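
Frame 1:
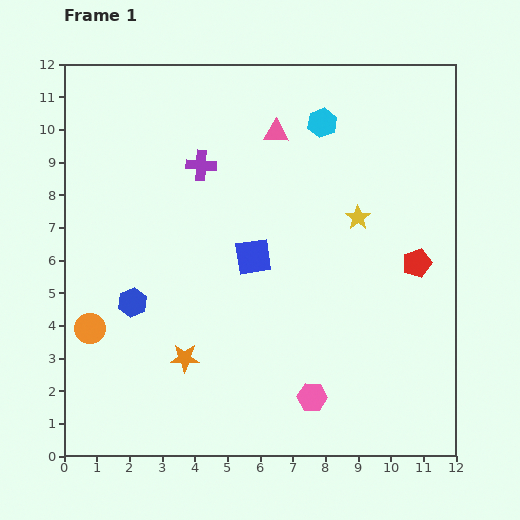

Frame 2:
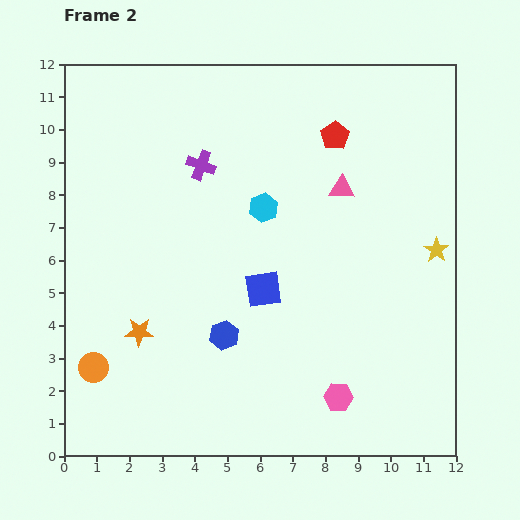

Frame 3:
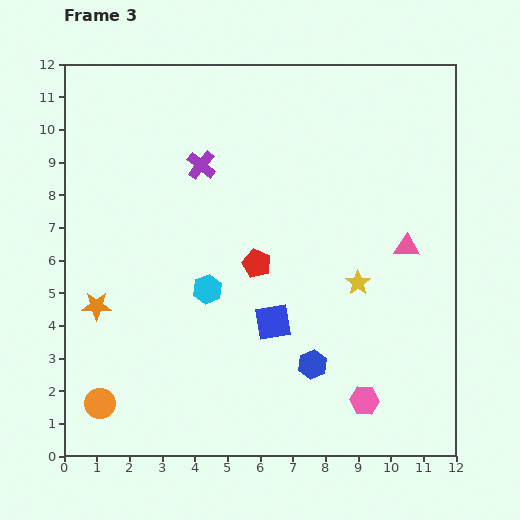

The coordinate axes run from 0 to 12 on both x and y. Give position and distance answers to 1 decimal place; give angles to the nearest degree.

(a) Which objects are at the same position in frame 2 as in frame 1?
the purple cross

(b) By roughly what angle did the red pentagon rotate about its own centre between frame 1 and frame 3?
31° counter-clockwise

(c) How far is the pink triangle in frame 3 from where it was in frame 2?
2.7

The pink triangle moved from (8.5, 8.2) to (10.5, 6.4), a distance of √(2.0² + 1.8²) ≈ 2.7.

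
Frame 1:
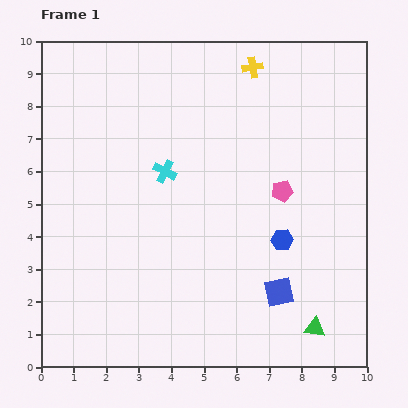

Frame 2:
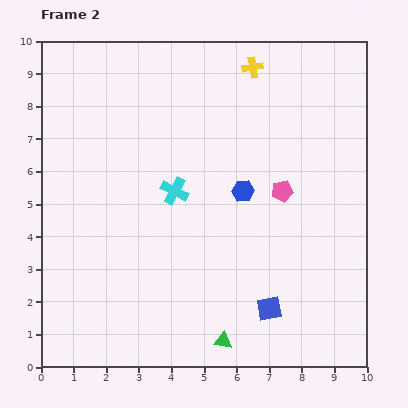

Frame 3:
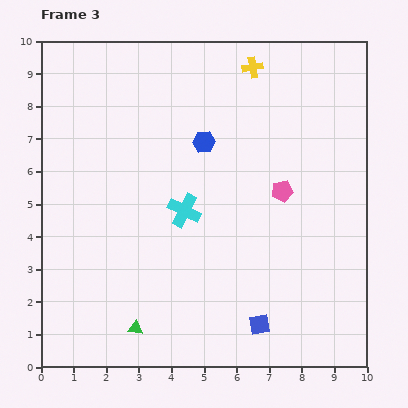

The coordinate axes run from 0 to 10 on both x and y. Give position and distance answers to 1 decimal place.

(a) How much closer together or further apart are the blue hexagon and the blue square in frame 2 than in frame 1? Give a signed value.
+2.1

Distance in frame 1: 1.6. Distance in frame 2: 3.7.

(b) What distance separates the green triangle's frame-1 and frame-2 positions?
2.8

The green triangle moved from (8.4, 1.2) to (5.6, 0.8), a distance of √(2.8² + 0.4²) ≈ 2.8.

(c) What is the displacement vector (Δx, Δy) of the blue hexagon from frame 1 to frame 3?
(-2.4, 3.0)

The blue hexagon was at (7.4, 3.9) in frame 1 and (5.0, 6.9) in frame 3.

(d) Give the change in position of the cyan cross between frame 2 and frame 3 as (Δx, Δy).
(0.3, -0.6)

The cyan cross was at (4.1, 5.4) in frame 2 and (4.4, 4.8) in frame 3.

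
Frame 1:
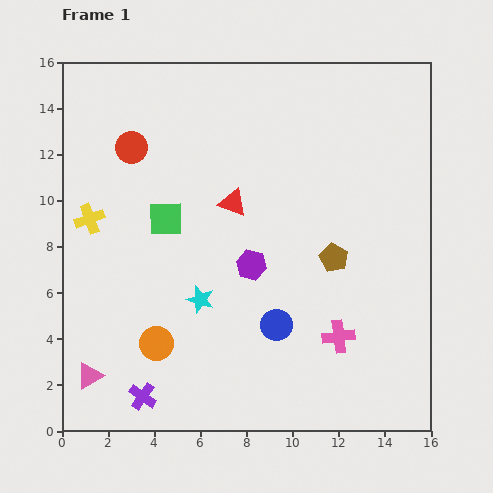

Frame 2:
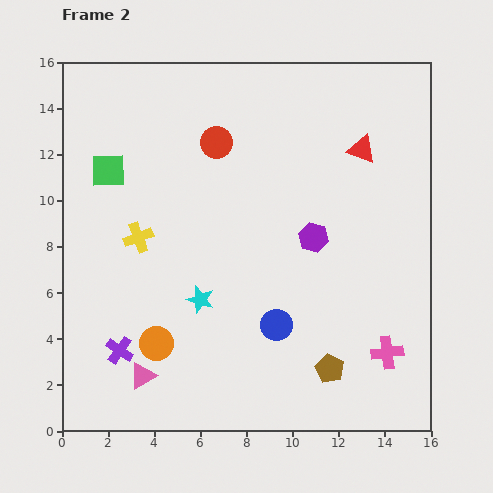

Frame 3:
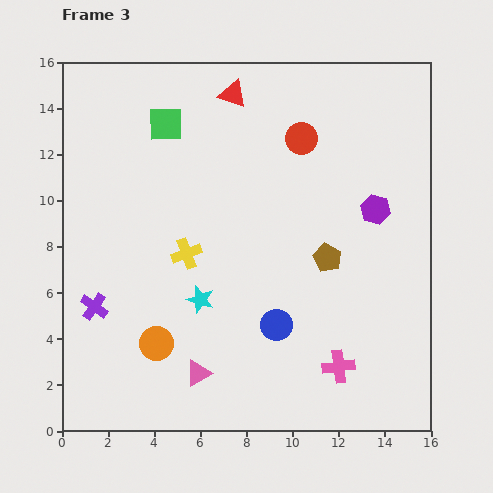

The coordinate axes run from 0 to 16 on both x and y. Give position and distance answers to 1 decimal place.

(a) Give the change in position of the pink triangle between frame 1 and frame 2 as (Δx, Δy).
(2.3, 0.0)

The pink triangle was at (1.2, 2.4) in frame 1 and (3.5, 2.4) in frame 2.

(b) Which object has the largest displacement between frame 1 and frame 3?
the red circle

(moved 7.4; next 5.9)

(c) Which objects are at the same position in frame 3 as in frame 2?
the blue circle, the orange circle, the cyan star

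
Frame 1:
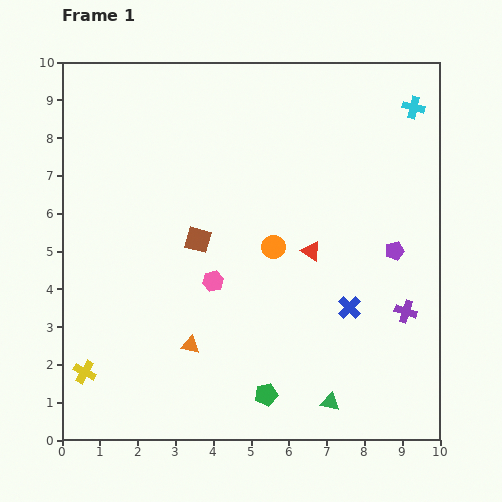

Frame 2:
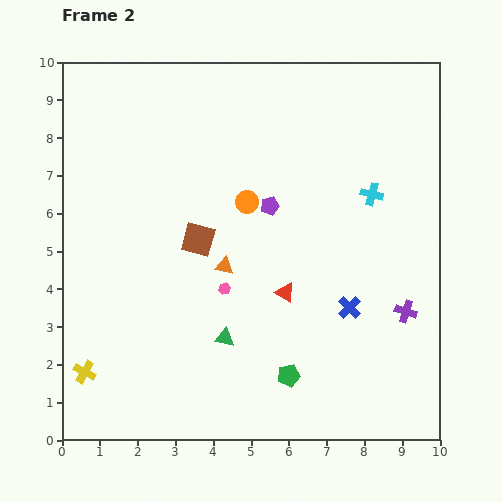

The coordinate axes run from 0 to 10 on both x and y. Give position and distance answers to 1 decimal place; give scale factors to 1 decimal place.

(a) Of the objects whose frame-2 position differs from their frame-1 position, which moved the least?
the pink hexagon

(moved 0.4)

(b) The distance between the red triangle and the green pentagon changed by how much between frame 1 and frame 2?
-1.8

Distance in frame 1: 4.0. Distance in frame 2: 2.2.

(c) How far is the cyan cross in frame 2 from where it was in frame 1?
2.5

The cyan cross moved from (9.3, 8.8) to (8.2, 6.5), a distance of √(1.1² + 2.3²) ≈ 2.5.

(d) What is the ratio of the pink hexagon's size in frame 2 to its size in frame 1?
0.6×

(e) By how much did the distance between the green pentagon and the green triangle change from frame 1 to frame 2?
+0.3

Distance in frame 1: 1.7. Distance in frame 2: 2.0.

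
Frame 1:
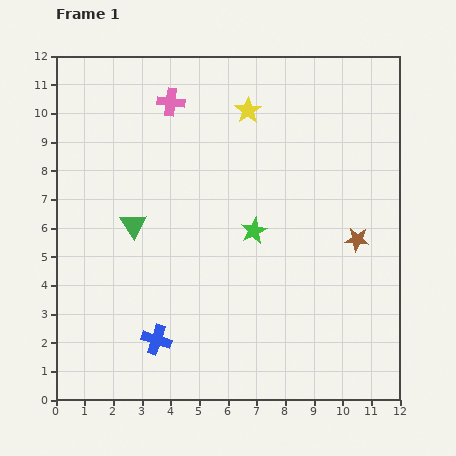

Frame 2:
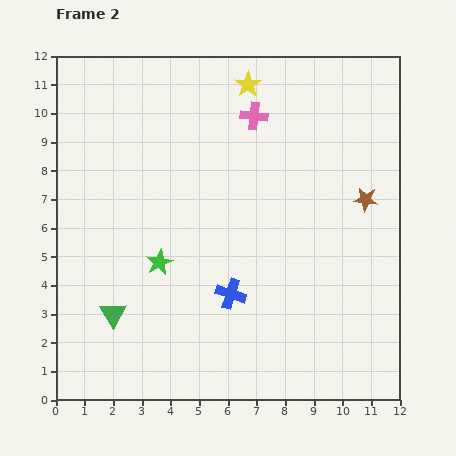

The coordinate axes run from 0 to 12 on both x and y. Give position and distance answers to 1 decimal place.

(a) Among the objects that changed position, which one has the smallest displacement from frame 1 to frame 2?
the yellow star

(moved 0.9)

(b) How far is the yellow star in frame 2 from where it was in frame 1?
0.9

The yellow star moved from (6.7, 10.1) to (6.7, 11.0), a distance of √(0.0² + 0.9²) ≈ 0.9.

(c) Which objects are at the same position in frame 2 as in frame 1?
none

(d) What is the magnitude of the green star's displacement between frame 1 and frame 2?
3.5

The green star moved from (6.9, 5.9) to (3.6, 4.8), a distance of √(3.3² + 1.1²) ≈ 3.5.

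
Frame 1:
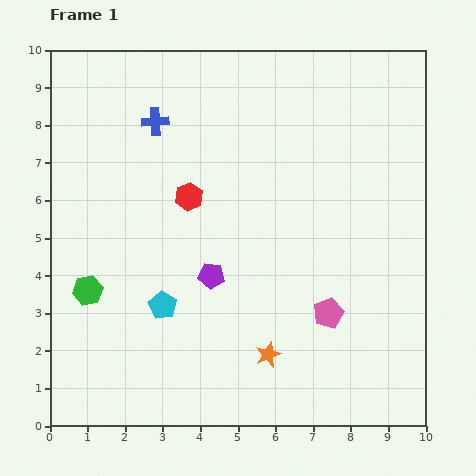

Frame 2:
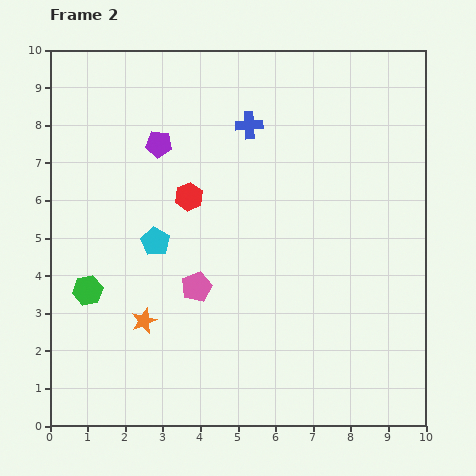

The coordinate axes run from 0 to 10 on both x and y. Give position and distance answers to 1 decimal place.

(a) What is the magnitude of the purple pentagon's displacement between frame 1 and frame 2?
3.8

The purple pentagon moved from (4.3, 4.0) to (2.9, 7.5), a distance of √(1.4² + 3.5²) ≈ 3.8.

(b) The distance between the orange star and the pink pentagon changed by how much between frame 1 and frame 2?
-0.2

Distance in frame 1: 1.9. Distance in frame 2: 1.7.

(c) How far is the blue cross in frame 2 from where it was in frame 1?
2.5

The blue cross moved from (2.8, 8.1) to (5.3, 8.0), a distance of √(2.5² + 0.1²) ≈ 2.5.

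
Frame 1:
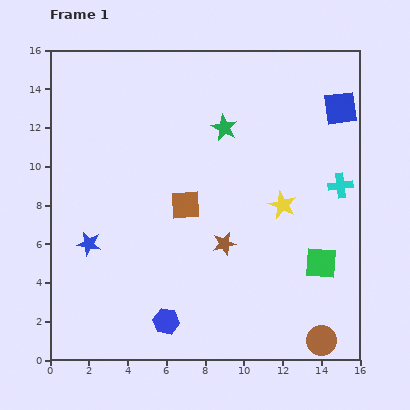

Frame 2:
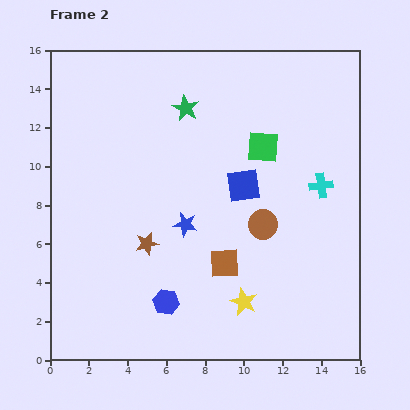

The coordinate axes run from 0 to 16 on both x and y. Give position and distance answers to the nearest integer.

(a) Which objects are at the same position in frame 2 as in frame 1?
none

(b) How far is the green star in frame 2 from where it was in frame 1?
2

The green star moved from (9, 12) to (7, 13), a distance of √(2² + 1²) ≈ 2.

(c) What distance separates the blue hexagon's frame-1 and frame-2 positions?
1

The blue hexagon moved from (6, 2) to (6, 3), a distance of √(0² + 1²) ≈ 1.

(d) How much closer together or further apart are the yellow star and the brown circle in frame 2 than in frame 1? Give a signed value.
-3

Distance in frame 1: 7. Distance in frame 2: 4.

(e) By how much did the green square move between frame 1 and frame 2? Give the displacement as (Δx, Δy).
(-3, 6)

The green square was at (14, 5) in frame 1 and (11, 11) in frame 2.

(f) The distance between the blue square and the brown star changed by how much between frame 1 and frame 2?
-3

Distance in frame 1: 9. Distance in frame 2: 6.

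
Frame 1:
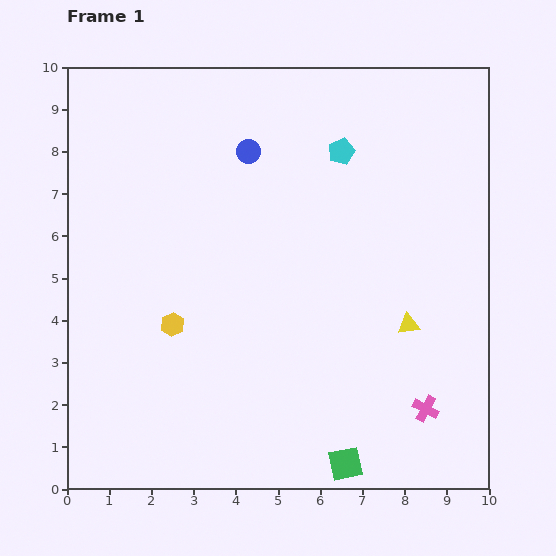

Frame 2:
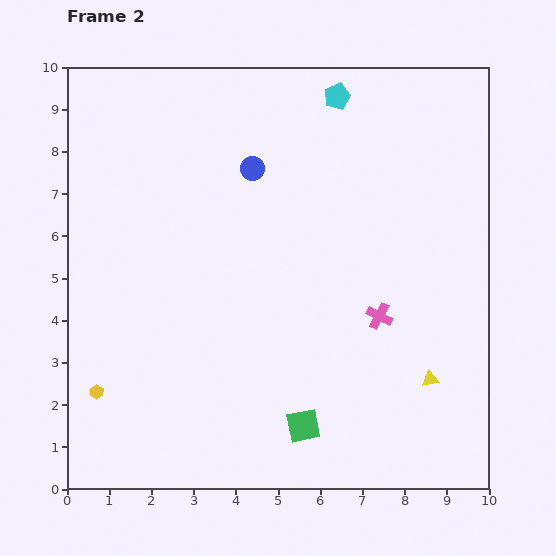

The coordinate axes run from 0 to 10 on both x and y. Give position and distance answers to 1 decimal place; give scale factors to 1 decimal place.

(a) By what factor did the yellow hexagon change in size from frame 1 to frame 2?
0.6×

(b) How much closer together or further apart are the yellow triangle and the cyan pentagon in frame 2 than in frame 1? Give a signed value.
+2.7

Distance in frame 1: 4.4. Distance in frame 2: 7.1.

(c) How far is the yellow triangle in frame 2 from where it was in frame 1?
1.4

The yellow triangle moved from (8.1, 3.9) to (8.6, 2.6), a distance of √(0.5² + 1.3²) ≈ 1.4.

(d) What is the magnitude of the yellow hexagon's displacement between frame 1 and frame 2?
2.4

The yellow hexagon moved from (2.5, 3.9) to (0.7, 2.3), a distance of √(1.8² + 1.6²) ≈ 2.4.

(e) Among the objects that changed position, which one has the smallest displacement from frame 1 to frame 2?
the blue circle

(moved 0.4)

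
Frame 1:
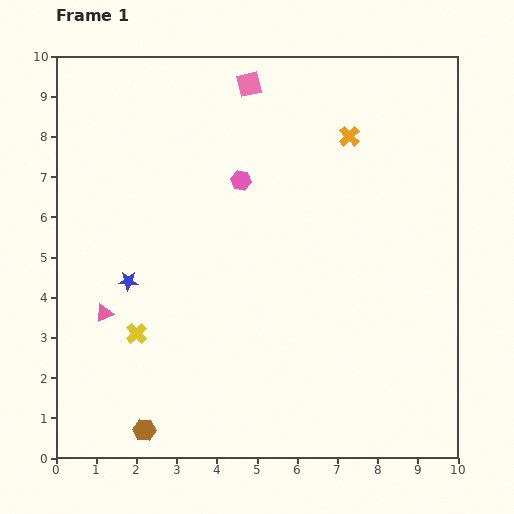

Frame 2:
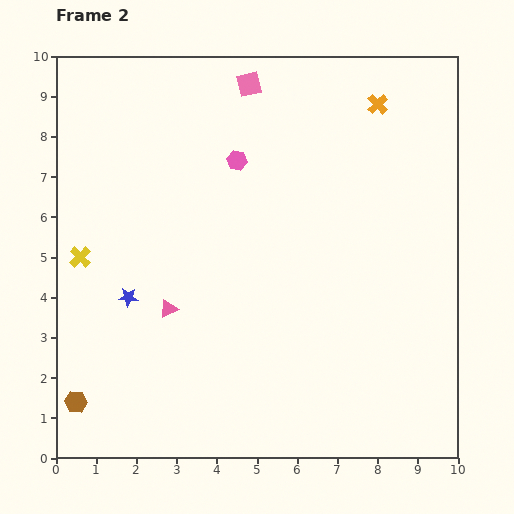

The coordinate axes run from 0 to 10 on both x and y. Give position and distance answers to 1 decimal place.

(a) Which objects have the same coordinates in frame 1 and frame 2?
the pink square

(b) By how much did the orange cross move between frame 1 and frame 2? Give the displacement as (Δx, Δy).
(0.7, 0.8)

The orange cross was at (7.3, 8.0) in frame 1 and (8.0, 8.8) in frame 2.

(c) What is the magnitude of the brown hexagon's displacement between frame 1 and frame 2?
1.8

The brown hexagon moved from (2.2, 0.7) to (0.5, 1.4), a distance of √(1.7² + 0.7²) ≈ 1.8.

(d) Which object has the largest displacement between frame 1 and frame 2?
the yellow cross

(moved 2.4; next 1.8)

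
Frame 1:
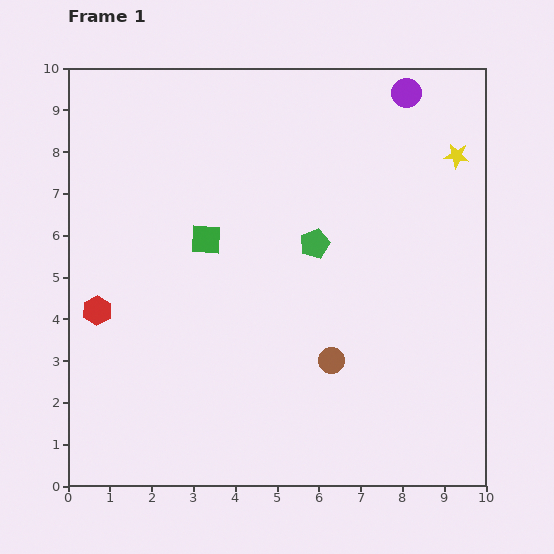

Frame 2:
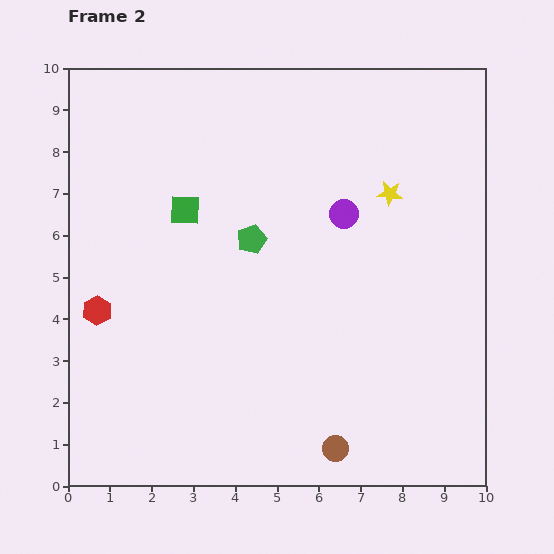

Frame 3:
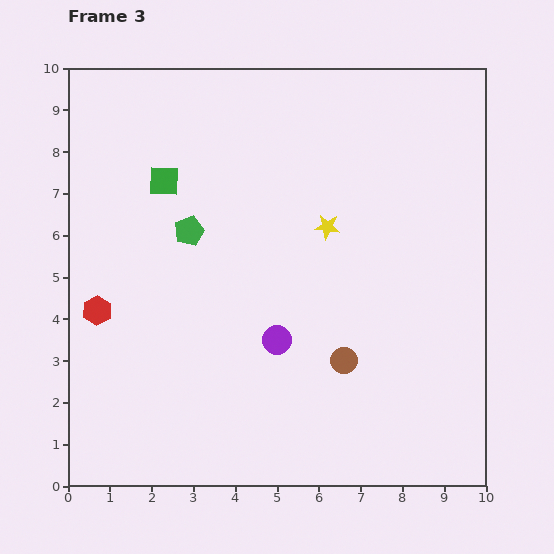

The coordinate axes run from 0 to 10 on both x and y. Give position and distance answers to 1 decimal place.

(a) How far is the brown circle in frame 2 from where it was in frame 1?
2.1

The brown circle moved from (6.3, 3.0) to (6.4, 0.9), a distance of √(0.1² + 2.1²) ≈ 2.1.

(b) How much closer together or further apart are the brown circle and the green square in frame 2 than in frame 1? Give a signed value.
+2.5

Distance in frame 1: 4.2. Distance in frame 2: 6.7.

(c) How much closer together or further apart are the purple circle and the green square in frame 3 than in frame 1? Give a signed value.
-1.2

Distance in frame 1: 5.9. Distance in frame 3: 4.7.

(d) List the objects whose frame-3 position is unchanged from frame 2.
the red hexagon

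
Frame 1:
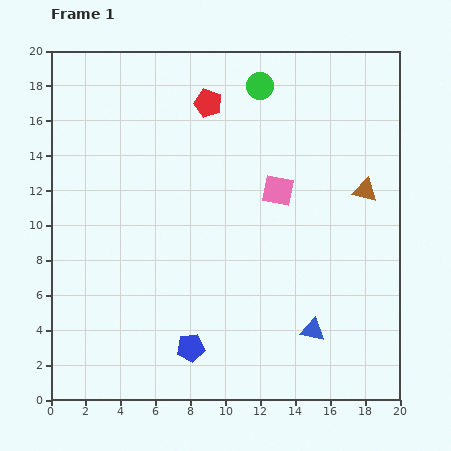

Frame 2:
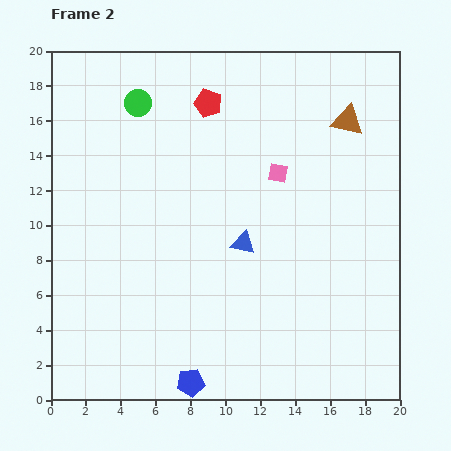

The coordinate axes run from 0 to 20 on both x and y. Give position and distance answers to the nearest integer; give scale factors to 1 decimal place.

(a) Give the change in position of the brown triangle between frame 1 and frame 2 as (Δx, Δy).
(-1, 4)

The brown triangle was at (18, 12) in frame 1 and (17, 16) in frame 2.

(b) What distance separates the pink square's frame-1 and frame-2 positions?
1

The pink square moved from (13, 12) to (13, 13), a distance of √(0² + 1²) ≈ 1.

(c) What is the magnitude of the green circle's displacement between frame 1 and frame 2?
7

The green circle moved from (12, 18) to (5, 17), a distance of √(7² + 1²) ≈ 7.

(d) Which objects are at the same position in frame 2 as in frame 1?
the red pentagon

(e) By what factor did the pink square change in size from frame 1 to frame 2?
0.6×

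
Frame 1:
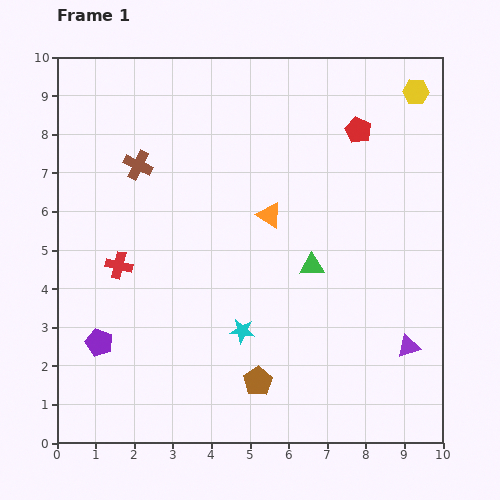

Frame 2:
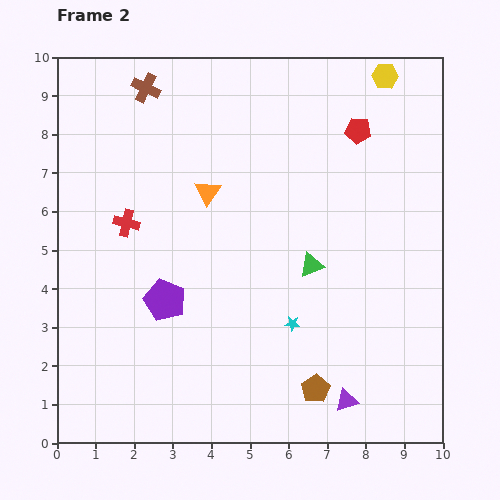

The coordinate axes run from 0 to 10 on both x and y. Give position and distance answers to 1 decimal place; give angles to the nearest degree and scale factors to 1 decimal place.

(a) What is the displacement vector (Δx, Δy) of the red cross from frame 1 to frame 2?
(0.2, 1.1)

The red cross was at (1.6, 4.6) in frame 1 and (1.8, 5.7) in frame 2.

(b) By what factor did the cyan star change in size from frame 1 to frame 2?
0.6×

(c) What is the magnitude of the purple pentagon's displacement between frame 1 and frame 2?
2.0

The purple pentagon moved from (1.1, 2.6) to (2.8, 3.7), a distance of √(1.7² + 1.1²) ≈ 2.0.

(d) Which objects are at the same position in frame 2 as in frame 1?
the red pentagon, the green triangle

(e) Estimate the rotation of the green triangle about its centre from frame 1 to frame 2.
19° counter-clockwise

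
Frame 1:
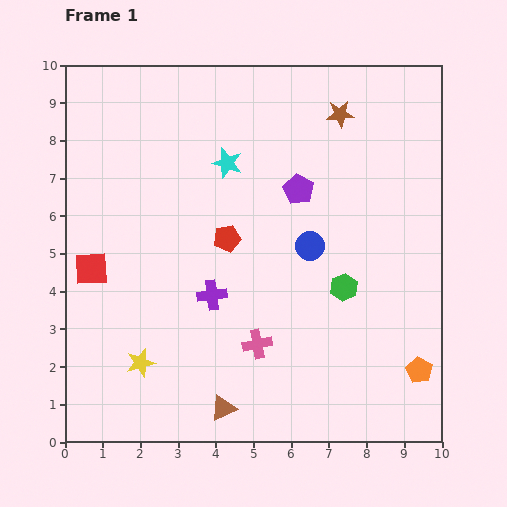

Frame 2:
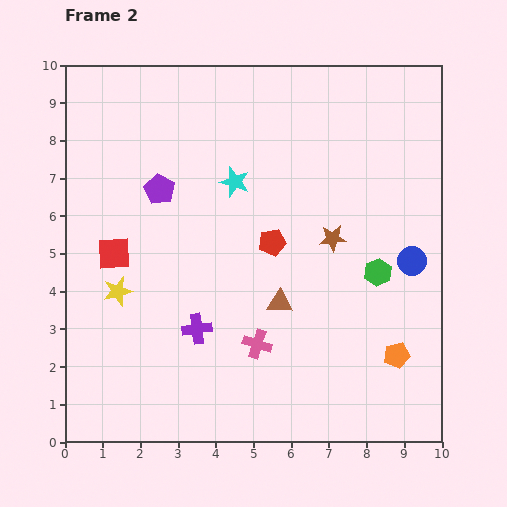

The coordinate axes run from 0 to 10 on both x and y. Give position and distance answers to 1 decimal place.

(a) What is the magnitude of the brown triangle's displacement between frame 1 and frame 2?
3.2

The brown triangle moved from (4.2, 0.9) to (5.7, 3.7), a distance of √(1.5² + 2.8²) ≈ 3.2.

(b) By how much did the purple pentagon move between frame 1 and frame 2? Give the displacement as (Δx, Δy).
(-3.7, 0.0)

The purple pentagon was at (6.2, 6.7) in frame 1 and (2.5, 6.7) in frame 2.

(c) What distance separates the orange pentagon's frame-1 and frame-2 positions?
0.7

The orange pentagon moved from (9.4, 1.9) to (8.8, 2.3), a distance of √(0.6² + 0.4²) ≈ 0.7.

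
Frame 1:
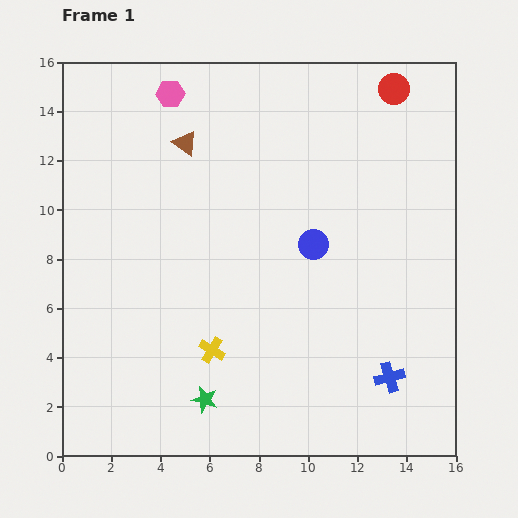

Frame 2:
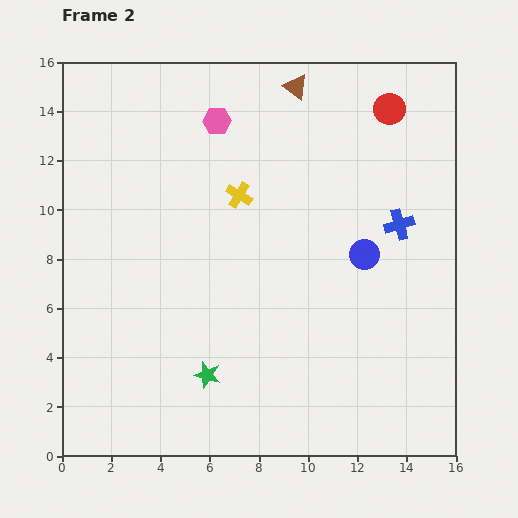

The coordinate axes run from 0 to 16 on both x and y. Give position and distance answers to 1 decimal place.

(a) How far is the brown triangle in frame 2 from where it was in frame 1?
5.1

The brown triangle moved from (5.0, 12.7) to (9.5, 15.0), a distance of √(4.5² + 2.3²) ≈ 5.1.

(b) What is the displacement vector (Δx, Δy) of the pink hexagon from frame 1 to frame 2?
(1.9, -1.1)

The pink hexagon was at (4.4, 14.7) in frame 1 and (6.3, 13.6) in frame 2.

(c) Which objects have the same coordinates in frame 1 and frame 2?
none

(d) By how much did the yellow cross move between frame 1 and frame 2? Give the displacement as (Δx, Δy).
(1.1, 6.3)

The yellow cross was at (6.1, 4.3) in frame 1 and (7.2, 10.6) in frame 2.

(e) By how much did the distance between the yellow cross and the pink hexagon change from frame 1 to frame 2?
-7.4

Distance in frame 1: 10.5. Distance in frame 2: 3.1.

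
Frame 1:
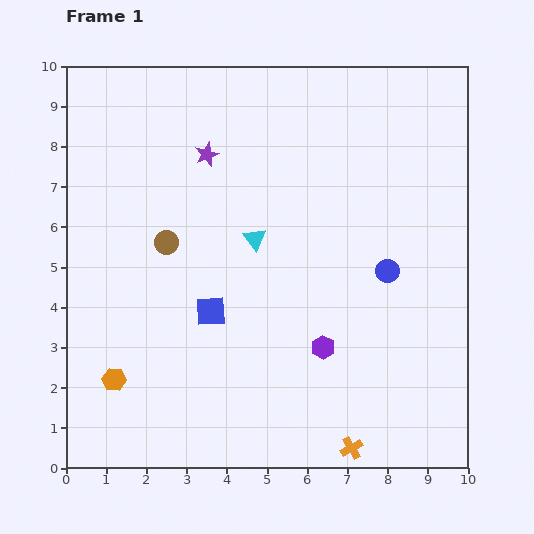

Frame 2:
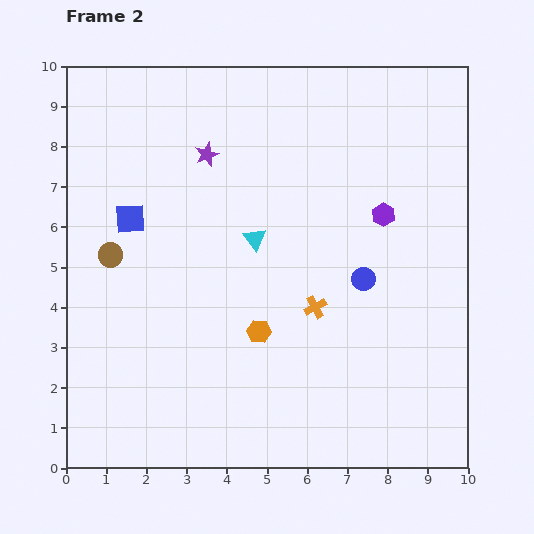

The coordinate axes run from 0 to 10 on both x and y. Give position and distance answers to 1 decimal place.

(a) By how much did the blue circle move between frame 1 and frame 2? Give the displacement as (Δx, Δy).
(-0.6, -0.2)

The blue circle was at (8.0, 4.9) in frame 1 and (7.4, 4.7) in frame 2.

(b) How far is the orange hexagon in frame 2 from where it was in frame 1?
3.8

The orange hexagon moved from (1.2, 2.2) to (4.8, 3.4), a distance of √(3.6² + 1.2²) ≈ 3.8.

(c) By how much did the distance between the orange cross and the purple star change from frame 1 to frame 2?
-3.4

Distance in frame 1: 8.1. Distance in frame 2: 4.7.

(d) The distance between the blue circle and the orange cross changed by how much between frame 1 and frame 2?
-3.1

Distance in frame 1: 4.5. Distance in frame 2: 1.4.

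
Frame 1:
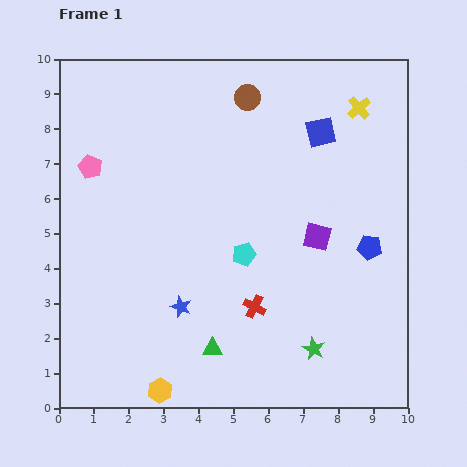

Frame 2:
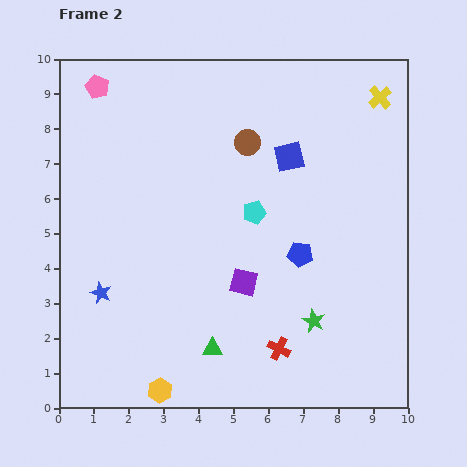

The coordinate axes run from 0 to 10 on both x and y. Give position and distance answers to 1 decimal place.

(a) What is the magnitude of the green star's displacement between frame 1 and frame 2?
0.8

The green star moved from (7.3, 1.7) to (7.3, 2.5), a distance of √(0.0² + 0.8²) ≈ 0.8.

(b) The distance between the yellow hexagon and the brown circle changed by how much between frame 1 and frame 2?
-1.3

Distance in frame 1: 8.8. Distance in frame 2: 7.5.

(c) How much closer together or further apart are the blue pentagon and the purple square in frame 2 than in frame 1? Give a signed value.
+0.3

Distance in frame 1: 1.5. Distance in frame 2: 1.8.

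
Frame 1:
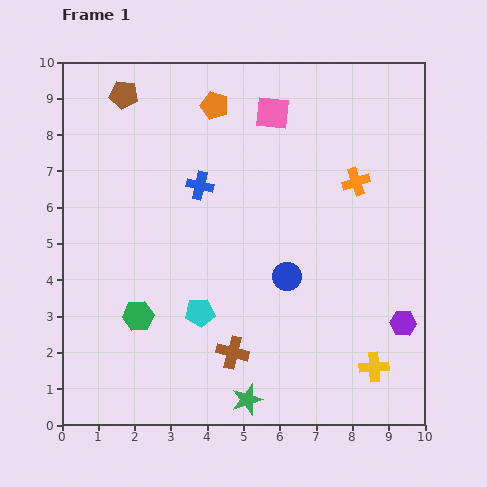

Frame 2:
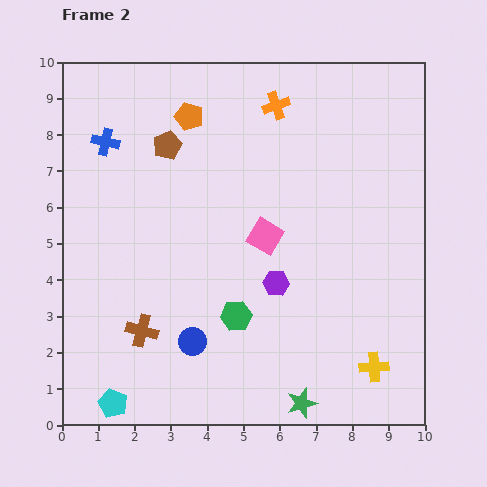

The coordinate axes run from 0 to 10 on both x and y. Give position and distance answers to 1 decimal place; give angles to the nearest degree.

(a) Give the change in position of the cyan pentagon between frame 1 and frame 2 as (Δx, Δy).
(-2.4, -2.5)

The cyan pentagon was at (3.8, 3.1) in frame 1 and (1.4, 0.6) in frame 2.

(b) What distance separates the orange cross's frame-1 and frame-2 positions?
3.0

The orange cross moved from (8.1, 6.7) to (5.9, 8.8), a distance of √(2.2² + 2.1²) ≈ 3.0.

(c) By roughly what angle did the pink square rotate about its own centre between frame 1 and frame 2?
24° clockwise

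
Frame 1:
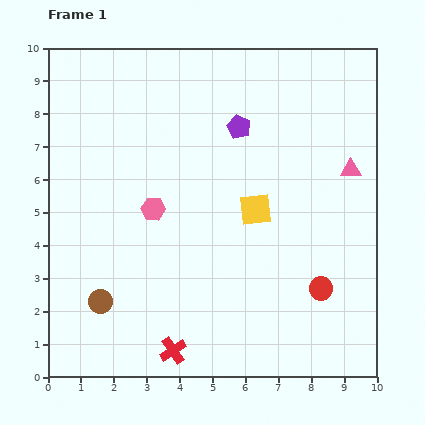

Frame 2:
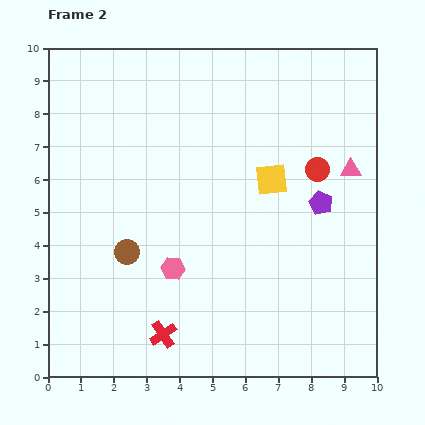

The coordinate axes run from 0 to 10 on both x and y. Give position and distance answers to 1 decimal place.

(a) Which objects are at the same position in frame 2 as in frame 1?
the pink triangle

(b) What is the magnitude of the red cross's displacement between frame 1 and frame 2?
0.6

The red cross moved from (3.8, 0.8) to (3.5, 1.3), a distance of √(0.3² + 0.5²) ≈ 0.6.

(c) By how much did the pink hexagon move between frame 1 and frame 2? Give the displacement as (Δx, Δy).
(0.6, -1.8)

The pink hexagon was at (3.2, 5.1) in frame 1 and (3.8, 3.3) in frame 2.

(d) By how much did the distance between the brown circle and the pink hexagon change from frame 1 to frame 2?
-1.7

Distance in frame 1: 3.2. Distance in frame 2: 1.5.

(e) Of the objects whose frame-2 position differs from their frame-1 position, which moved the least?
the red cross

(moved 0.6)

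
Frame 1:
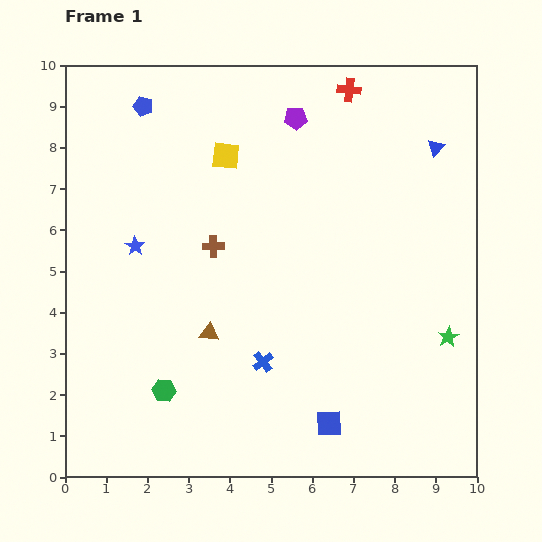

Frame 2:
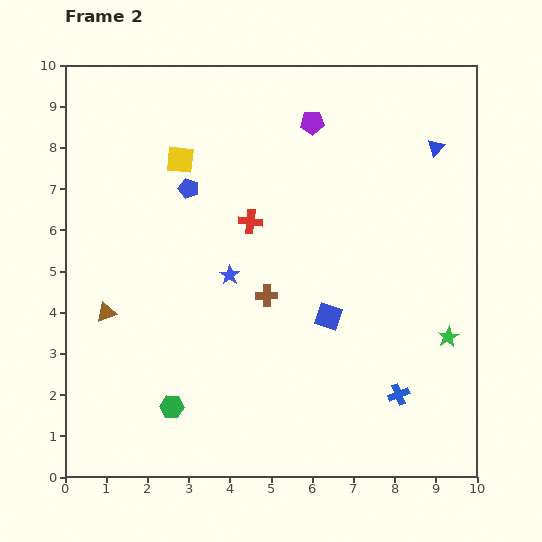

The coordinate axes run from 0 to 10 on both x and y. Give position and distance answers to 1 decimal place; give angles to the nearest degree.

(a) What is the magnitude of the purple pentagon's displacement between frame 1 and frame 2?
0.4

The purple pentagon moved from (5.6, 8.7) to (6.0, 8.6), a distance of √(0.4² + 0.1²) ≈ 0.4.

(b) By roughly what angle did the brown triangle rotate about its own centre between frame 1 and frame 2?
28° counter-clockwise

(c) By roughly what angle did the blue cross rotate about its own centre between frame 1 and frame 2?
16° clockwise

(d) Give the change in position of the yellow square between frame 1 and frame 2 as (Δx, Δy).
(-1.1, -0.1)

The yellow square was at (3.9, 7.8) in frame 1 and (2.8, 7.7) in frame 2.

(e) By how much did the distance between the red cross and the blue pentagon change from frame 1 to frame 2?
-3.3

Distance in frame 1: 5.0. Distance in frame 2: 1.7.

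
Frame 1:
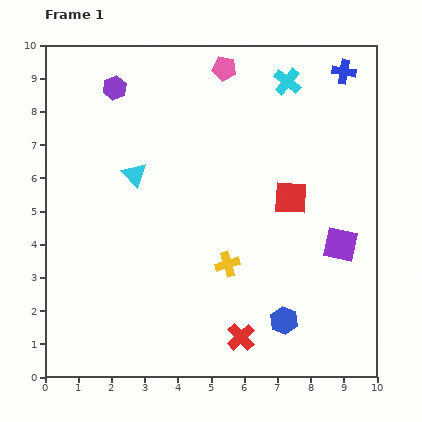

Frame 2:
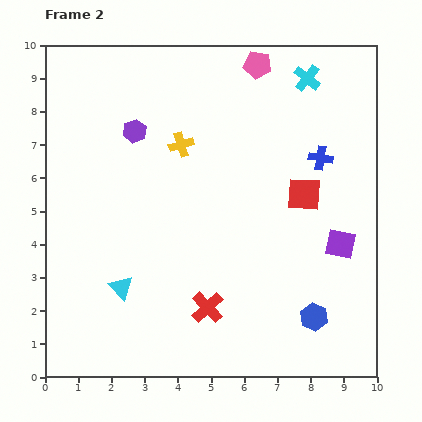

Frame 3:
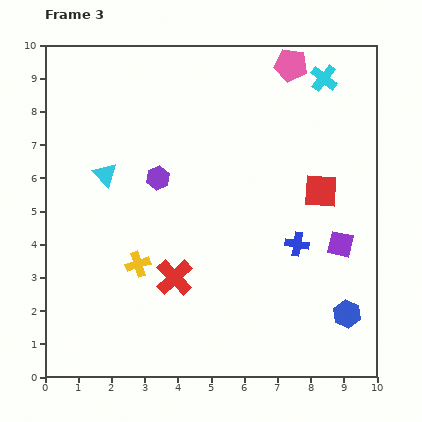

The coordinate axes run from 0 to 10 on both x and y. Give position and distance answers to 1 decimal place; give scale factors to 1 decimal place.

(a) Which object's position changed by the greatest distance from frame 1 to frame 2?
the yellow cross

(moved 3.9; next 3.4)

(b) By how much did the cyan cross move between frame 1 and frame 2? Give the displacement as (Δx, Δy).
(0.6, 0.1)

The cyan cross was at (7.3, 8.9) in frame 1 and (7.9, 9.0) in frame 2.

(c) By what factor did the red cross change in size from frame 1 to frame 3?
1.3×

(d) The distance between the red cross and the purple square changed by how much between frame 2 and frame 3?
+0.7

Distance in frame 2: 4.4. Distance in frame 3: 5.1.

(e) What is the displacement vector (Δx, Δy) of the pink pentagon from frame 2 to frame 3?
(1.0, 0.0)

The pink pentagon was at (6.4, 9.4) in frame 2 and (7.4, 9.4) in frame 3.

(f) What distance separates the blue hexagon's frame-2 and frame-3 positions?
1.0

The blue hexagon moved from (8.1, 1.8) to (9.1, 1.9), a distance of √(1.0² + 0.1²) ≈ 1.0.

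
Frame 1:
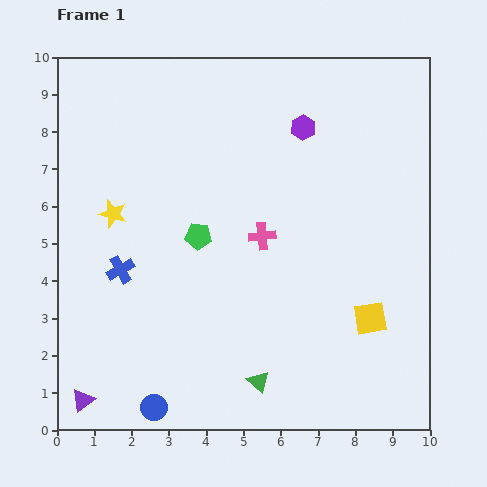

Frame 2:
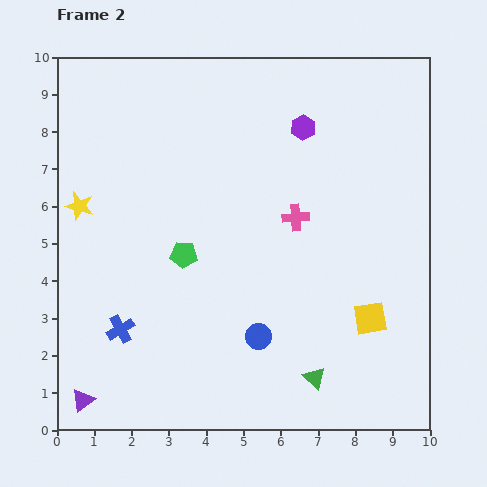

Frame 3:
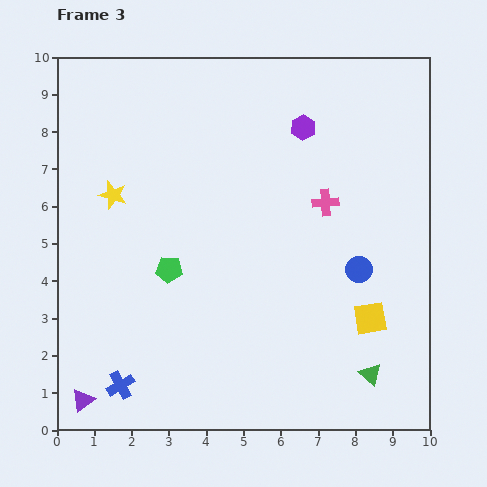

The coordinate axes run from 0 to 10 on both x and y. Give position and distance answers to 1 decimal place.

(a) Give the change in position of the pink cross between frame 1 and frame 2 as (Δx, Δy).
(0.9, 0.5)

The pink cross was at (5.5, 5.2) in frame 1 and (6.4, 5.7) in frame 2.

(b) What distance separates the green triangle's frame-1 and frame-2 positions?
1.5

The green triangle moved from (5.4, 1.3) to (6.9, 1.4), a distance of √(1.5² + 0.1²) ≈ 1.5.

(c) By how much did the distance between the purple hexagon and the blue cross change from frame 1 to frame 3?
+2.3

Distance in frame 1: 6.2. Distance in frame 3: 8.5.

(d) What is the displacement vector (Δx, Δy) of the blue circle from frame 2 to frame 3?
(2.7, 1.8)

The blue circle was at (5.4, 2.5) in frame 2 and (8.1, 4.3) in frame 3.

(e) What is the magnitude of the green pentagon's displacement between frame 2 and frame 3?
0.6

The green pentagon moved from (3.4, 4.7) to (3.0, 4.3), a distance of √(0.4² + 0.4²) ≈ 0.6.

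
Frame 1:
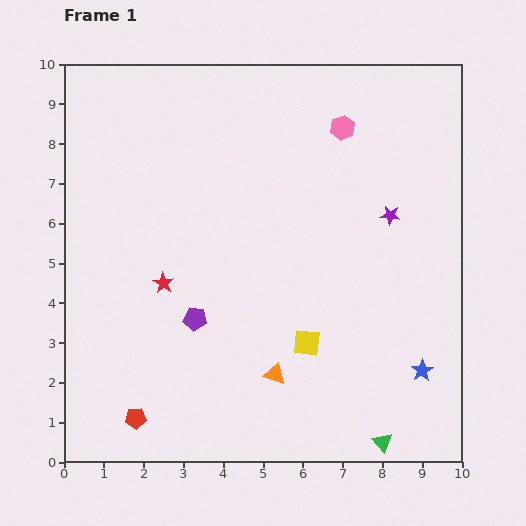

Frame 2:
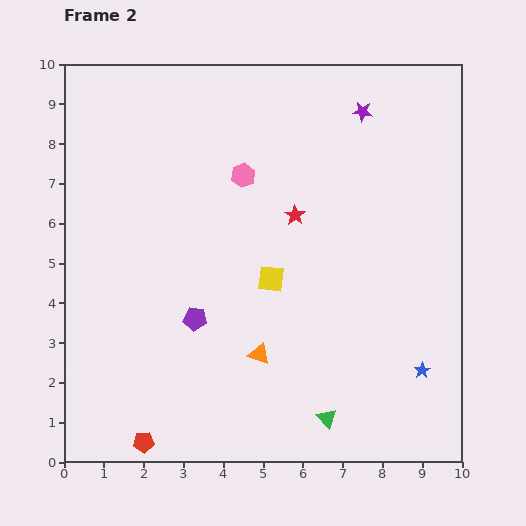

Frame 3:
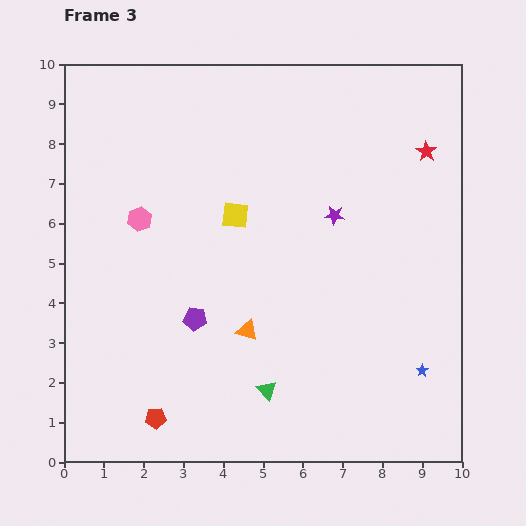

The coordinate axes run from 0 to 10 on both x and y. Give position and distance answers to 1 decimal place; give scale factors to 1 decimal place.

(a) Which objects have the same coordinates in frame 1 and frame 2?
the purple pentagon, the blue star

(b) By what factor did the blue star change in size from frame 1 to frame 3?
0.6×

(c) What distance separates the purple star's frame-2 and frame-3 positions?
2.7

The purple star moved from (7.5, 8.8) to (6.8, 6.2), a distance of √(0.7² + 2.6²) ≈ 2.7.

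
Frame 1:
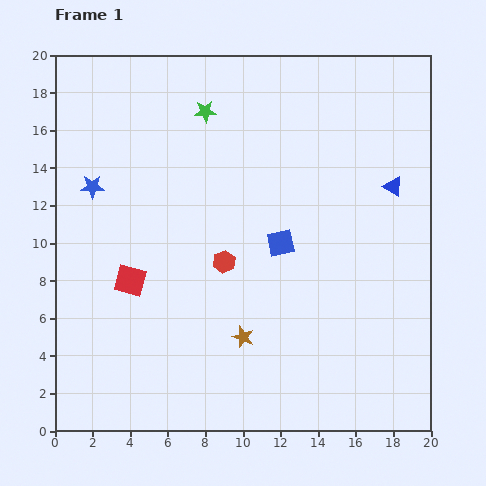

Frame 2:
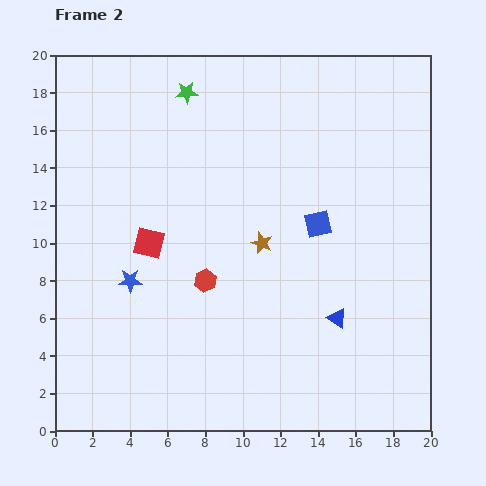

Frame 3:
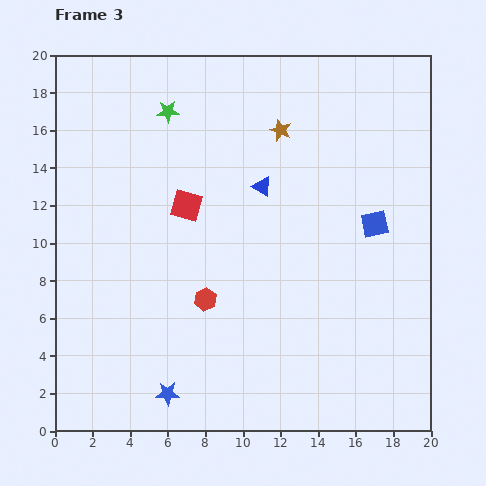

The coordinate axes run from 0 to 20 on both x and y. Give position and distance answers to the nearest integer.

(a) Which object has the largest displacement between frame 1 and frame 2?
the blue triangle

(moved 8; next 5)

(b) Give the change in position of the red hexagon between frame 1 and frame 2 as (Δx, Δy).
(-1, -1)

The red hexagon was at (9, 9) in frame 1 and (8, 8) in frame 2.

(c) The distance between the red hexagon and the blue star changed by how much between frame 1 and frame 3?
-3

Distance in frame 1: 8. Distance in frame 3: 5.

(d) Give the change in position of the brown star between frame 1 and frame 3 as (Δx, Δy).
(2, 11)

The brown star was at (10, 5) in frame 1 and (12, 16) in frame 3.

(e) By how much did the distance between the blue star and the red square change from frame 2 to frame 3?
+8

Distance in frame 2: 2. Distance in frame 3: 10.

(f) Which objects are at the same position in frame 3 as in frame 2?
none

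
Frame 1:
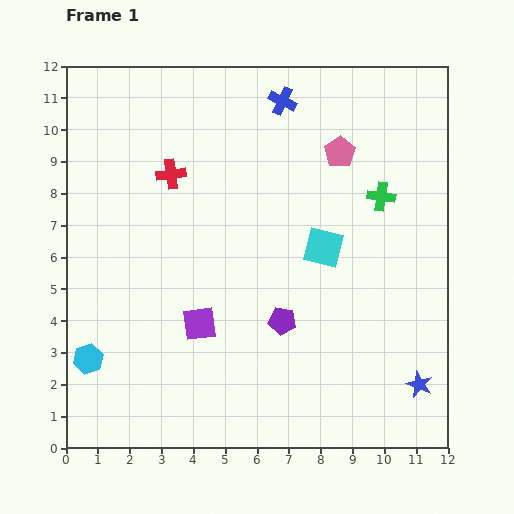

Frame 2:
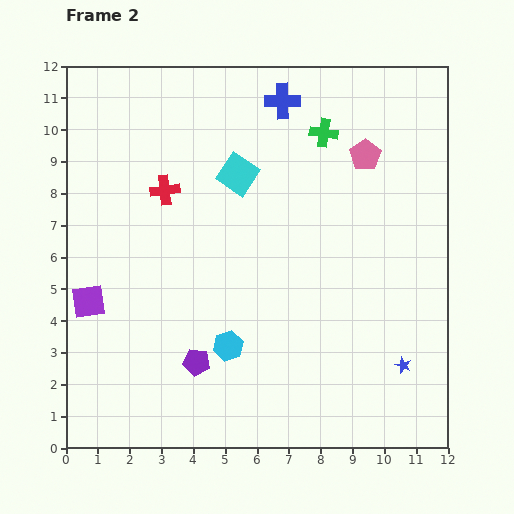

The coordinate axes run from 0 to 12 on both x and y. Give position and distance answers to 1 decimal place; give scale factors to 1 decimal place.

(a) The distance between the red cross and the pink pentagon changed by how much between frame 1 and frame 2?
+1.1

Distance in frame 1: 5.3. Distance in frame 2: 6.4.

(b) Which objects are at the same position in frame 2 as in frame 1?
the blue cross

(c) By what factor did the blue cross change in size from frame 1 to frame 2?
1.3×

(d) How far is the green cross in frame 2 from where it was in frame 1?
2.7

The green cross moved from (9.9, 7.9) to (8.1, 9.9), a distance of √(1.8² + 2.0²) ≈ 2.7.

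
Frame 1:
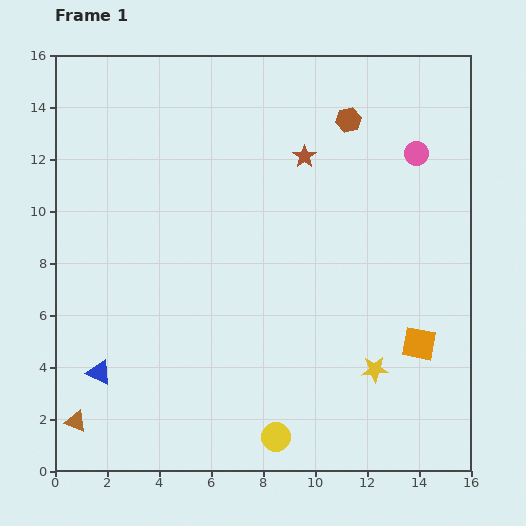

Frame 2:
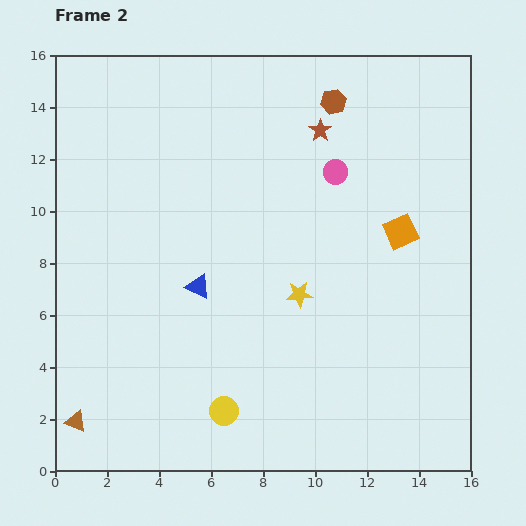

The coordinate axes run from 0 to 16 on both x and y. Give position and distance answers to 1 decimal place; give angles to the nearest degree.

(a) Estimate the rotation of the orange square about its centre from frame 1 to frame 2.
35° counter-clockwise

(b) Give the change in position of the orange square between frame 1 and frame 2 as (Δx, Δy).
(-0.7, 4.3)

The orange square was at (14.0, 4.9) in frame 1 and (13.3, 9.2) in frame 2.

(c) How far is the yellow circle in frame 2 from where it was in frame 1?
2.2

The yellow circle moved from (8.5, 1.3) to (6.5, 2.3), a distance of √(2.0² + 1.0²) ≈ 2.2.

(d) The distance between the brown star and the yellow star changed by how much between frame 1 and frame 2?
-2.2

Distance in frame 1: 8.6. Distance in frame 2: 6.4.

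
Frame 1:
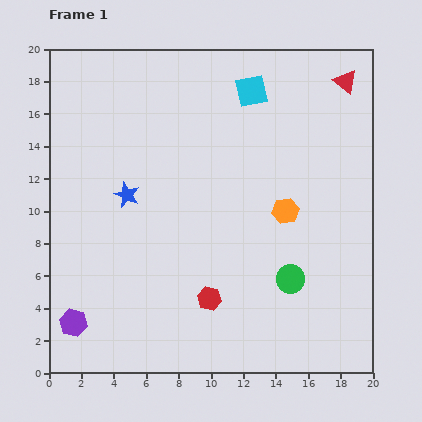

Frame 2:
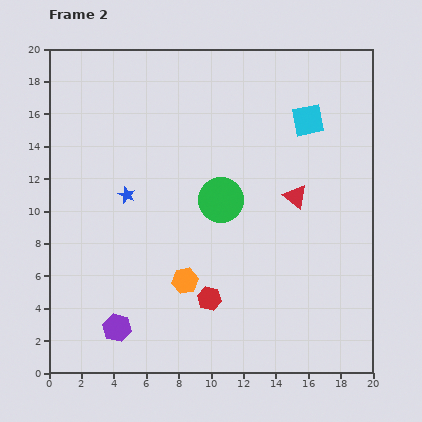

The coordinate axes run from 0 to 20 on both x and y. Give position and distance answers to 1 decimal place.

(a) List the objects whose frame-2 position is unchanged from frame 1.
the blue star, the red hexagon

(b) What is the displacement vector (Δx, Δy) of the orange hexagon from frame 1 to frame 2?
(-6.2, -4.3)

The orange hexagon was at (14.6, 10.0) in frame 1 and (8.4, 5.7) in frame 2.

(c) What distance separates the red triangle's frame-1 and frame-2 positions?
7.7

The red triangle moved from (18.3, 18.0) to (15.2, 10.9), a distance of √(3.1² + 7.1²) ≈ 7.7.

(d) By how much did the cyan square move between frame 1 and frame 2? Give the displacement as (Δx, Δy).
(3.5, -1.8)

The cyan square was at (12.5, 17.4) in frame 1 and (16.0, 15.6) in frame 2.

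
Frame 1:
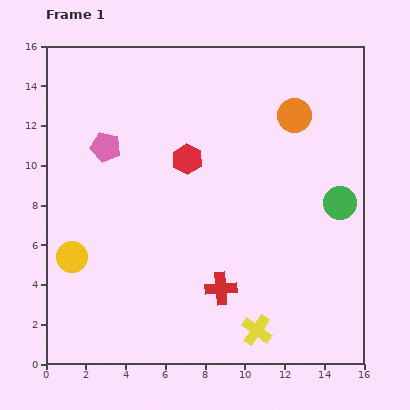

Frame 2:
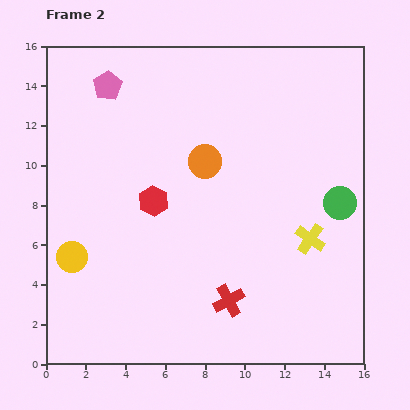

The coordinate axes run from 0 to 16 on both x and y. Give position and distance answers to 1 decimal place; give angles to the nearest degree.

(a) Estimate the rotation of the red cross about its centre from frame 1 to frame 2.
25° counter-clockwise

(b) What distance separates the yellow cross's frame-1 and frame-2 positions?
5.3

The yellow cross moved from (10.6, 1.7) to (13.3, 6.3), a distance of √(2.7² + 4.6²) ≈ 5.3.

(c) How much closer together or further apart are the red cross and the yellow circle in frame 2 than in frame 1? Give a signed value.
+0.5

Distance in frame 1: 7.7. Distance in frame 2: 8.2.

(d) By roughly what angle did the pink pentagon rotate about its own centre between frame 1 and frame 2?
28° clockwise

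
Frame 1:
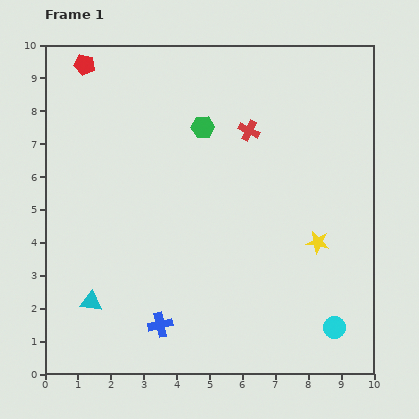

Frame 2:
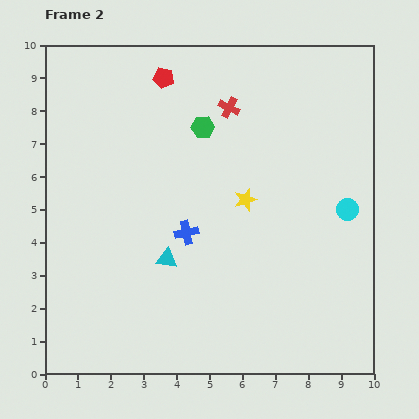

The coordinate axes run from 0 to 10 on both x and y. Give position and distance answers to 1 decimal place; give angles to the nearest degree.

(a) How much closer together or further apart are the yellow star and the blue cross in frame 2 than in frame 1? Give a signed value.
-3.3

Distance in frame 1: 5.4. Distance in frame 2: 2.1.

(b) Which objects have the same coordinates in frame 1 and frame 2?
the green hexagon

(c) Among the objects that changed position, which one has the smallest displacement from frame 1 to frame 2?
the red cross

(moved 0.9)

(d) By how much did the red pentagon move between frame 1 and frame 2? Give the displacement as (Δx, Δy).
(2.4, -0.4)

The red pentagon was at (1.2, 9.4) in frame 1 and (3.6, 9.0) in frame 2.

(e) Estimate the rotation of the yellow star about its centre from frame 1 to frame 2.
27° counter-clockwise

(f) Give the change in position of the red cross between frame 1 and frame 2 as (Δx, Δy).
(-0.6, 0.7)

The red cross was at (6.2, 7.4) in frame 1 and (5.6, 8.1) in frame 2.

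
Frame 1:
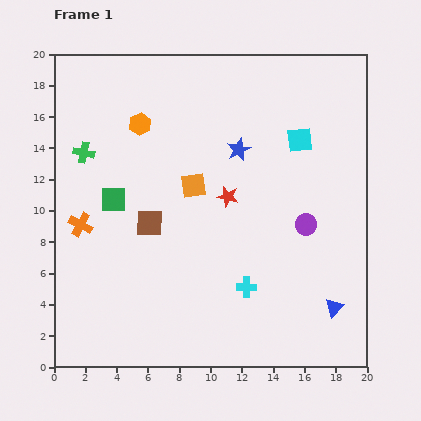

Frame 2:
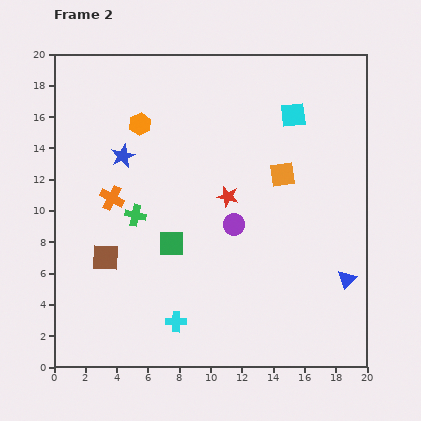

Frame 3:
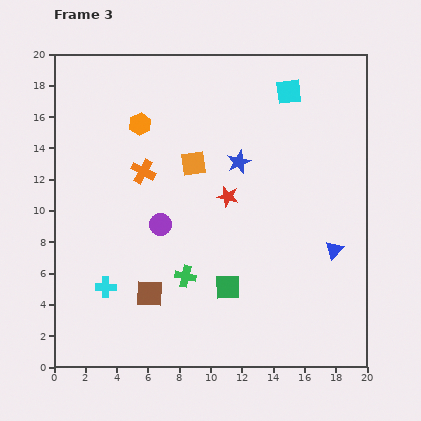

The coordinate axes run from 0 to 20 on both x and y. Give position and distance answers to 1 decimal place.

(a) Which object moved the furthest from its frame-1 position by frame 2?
the blue star

(moved 7.4; next 5.7)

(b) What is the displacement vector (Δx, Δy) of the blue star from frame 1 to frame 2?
(-7.4, -0.4)

The blue star was at (11.8, 13.9) in frame 1 and (4.4, 13.5) in frame 2.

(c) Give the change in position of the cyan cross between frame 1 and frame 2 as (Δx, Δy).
(-4.5, -2.2)

The cyan cross was at (12.3, 5.1) in frame 1 and (7.8, 2.9) in frame 2.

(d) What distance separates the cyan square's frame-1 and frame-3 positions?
3.2

The cyan square moved from (15.7, 14.5) to (15.0, 17.6), a distance of √(0.7² + 3.1²) ≈ 3.2.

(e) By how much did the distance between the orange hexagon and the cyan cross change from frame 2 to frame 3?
-2.2

Distance in frame 2: 12.8. Distance in frame 3: 10.6.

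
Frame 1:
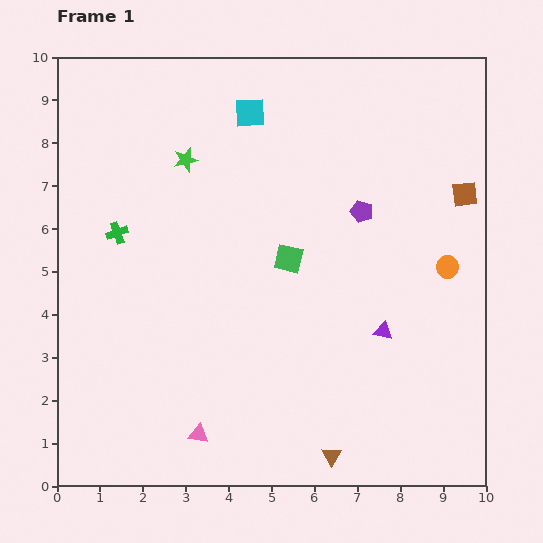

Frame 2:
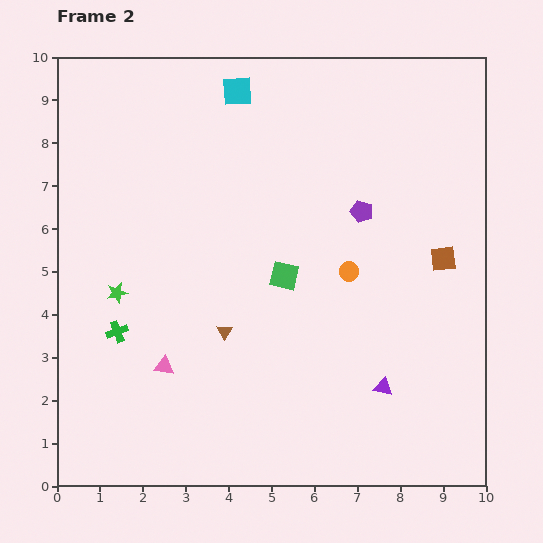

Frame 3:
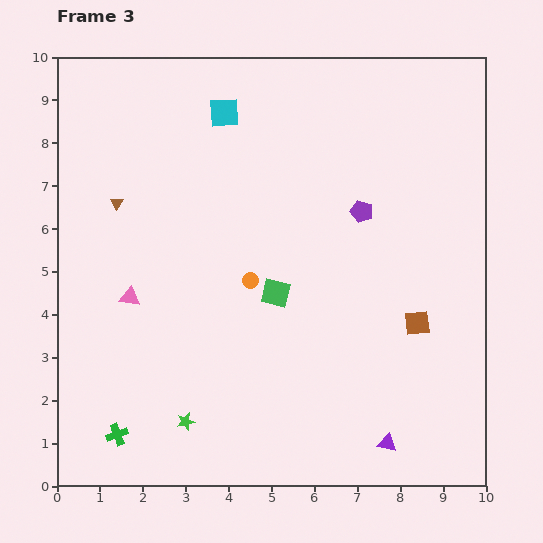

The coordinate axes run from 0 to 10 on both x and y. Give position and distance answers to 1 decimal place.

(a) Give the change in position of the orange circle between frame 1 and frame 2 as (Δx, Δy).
(-2.3, -0.1)

The orange circle was at (9.1, 5.1) in frame 1 and (6.8, 5.0) in frame 2.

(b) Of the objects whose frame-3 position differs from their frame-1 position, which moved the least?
the cyan square

(moved 0.6)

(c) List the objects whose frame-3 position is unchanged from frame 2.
the purple pentagon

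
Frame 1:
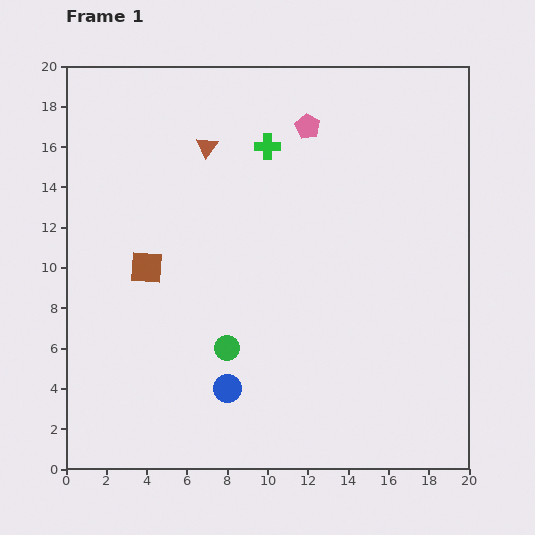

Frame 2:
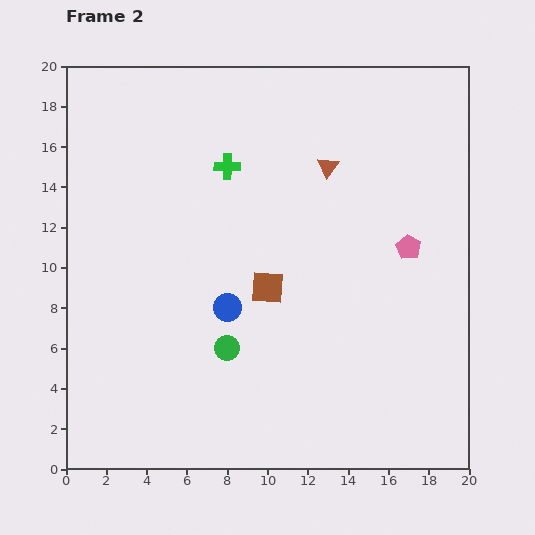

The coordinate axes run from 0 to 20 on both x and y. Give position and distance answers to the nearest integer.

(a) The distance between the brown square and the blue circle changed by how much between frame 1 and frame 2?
-5

Distance in frame 1: 7. Distance in frame 2: 2.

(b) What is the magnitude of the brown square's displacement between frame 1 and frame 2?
6

The brown square moved from (4, 10) to (10, 9), a distance of √(6² + 1²) ≈ 6.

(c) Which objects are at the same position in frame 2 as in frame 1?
the green circle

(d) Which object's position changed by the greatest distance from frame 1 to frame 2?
the pink pentagon

(moved 8; next 6)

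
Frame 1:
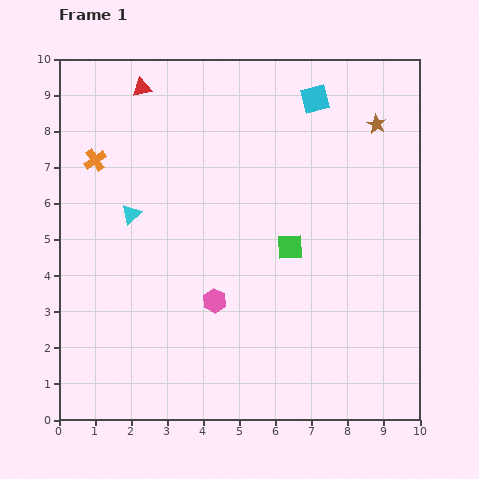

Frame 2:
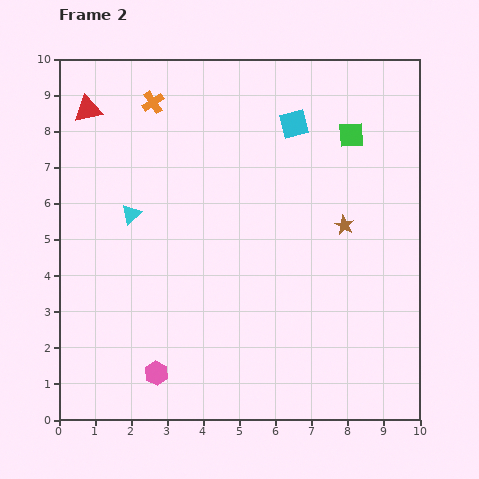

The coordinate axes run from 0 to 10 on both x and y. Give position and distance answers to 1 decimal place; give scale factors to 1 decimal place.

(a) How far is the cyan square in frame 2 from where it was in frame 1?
0.9

The cyan square moved from (7.1, 8.9) to (6.5, 8.2), a distance of √(0.6² + 0.7²) ≈ 0.9.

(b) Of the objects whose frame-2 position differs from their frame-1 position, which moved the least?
the cyan square

(moved 0.9)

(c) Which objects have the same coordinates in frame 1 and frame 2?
the cyan triangle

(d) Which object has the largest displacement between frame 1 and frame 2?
the green square

(moved 3.5; next 2.9)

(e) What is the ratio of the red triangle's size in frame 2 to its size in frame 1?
1.5×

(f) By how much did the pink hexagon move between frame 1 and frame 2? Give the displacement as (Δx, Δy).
(-1.6, -2.0)

The pink hexagon was at (4.3, 3.3) in frame 1 and (2.7, 1.3) in frame 2.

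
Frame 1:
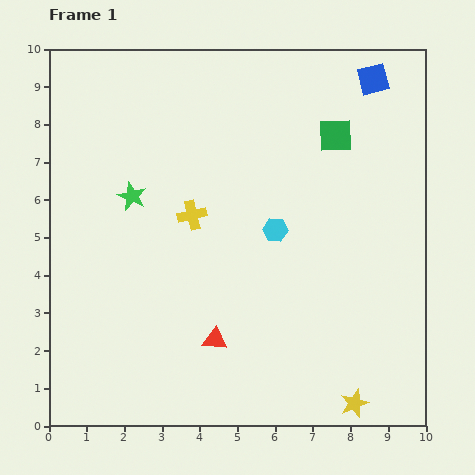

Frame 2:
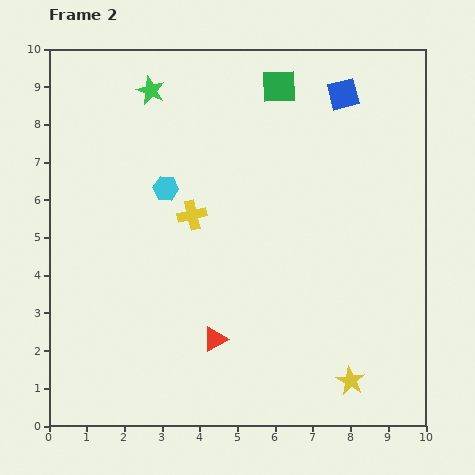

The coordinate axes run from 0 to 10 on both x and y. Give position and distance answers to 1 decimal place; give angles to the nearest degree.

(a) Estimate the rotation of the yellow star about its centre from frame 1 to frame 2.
21° counter-clockwise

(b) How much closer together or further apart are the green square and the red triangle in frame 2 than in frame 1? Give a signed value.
+0.6

Distance in frame 1: 6.3. Distance in frame 2: 6.9.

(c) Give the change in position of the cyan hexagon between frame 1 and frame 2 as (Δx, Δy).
(-2.9, 1.1)

The cyan hexagon was at (6.0, 5.2) in frame 1 and (3.1, 6.3) in frame 2.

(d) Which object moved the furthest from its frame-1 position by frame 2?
the cyan hexagon

(moved 3.1; next 2.8)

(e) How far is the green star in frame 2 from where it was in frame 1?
2.8

The green star moved from (2.2, 6.1) to (2.7, 8.9), a distance of √(0.5² + 2.8²) ≈ 2.8.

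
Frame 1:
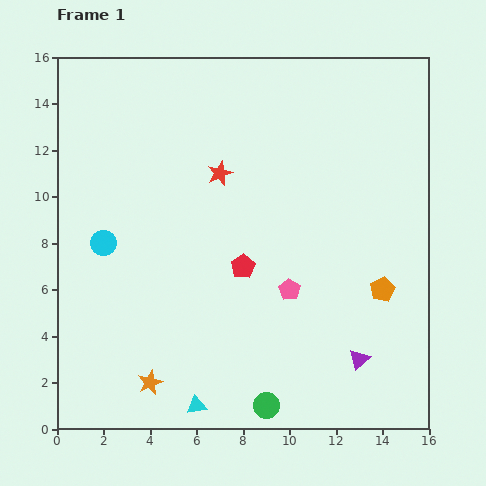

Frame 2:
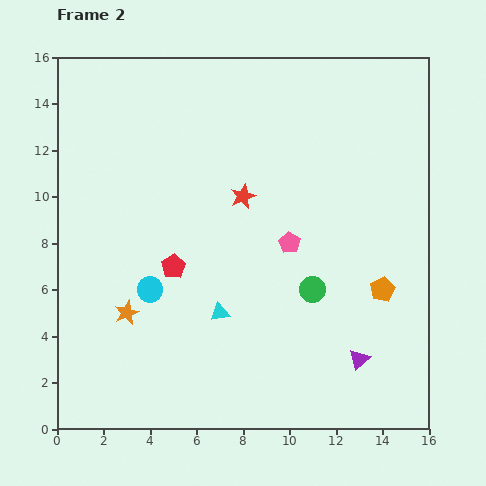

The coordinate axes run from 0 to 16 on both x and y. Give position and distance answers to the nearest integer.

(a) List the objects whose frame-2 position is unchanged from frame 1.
the purple triangle, the orange pentagon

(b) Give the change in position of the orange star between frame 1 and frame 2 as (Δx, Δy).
(-1, 3)

The orange star was at (4, 2) in frame 1 and (3, 5) in frame 2.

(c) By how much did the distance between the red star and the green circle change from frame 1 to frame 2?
-5

Distance in frame 1: 10. Distance in frame 2: 5.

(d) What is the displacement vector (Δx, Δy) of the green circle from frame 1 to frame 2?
(2, 5)

The green circle was at (9, 1) in frame 1 and (11, 6) in frame 2.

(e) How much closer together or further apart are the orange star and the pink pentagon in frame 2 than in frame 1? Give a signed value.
+1

Distance in frame 1: 7. Distance in frame 2: 8.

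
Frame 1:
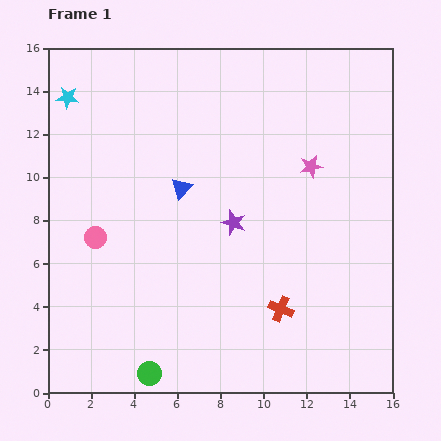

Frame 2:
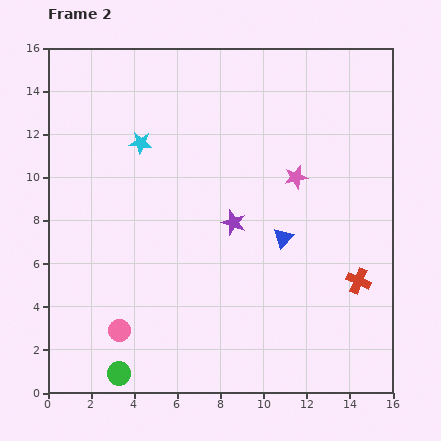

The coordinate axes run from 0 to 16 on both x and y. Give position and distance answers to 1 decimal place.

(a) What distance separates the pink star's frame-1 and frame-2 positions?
0.9

The pink star moved from (12.2, 10.5) to (11.5, 10.0), a distance of √(0.7² + 0.5²) ≈ 0.9.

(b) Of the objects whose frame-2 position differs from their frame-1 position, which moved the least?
the pink star

(moved 0.9)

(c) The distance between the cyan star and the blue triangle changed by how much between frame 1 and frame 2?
+1.1

Distance in frame 1: 6.8. Distance in frame 2: 7.9.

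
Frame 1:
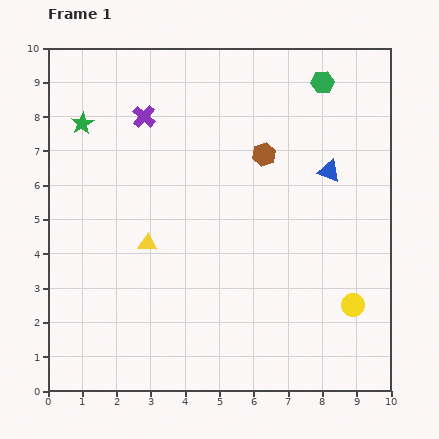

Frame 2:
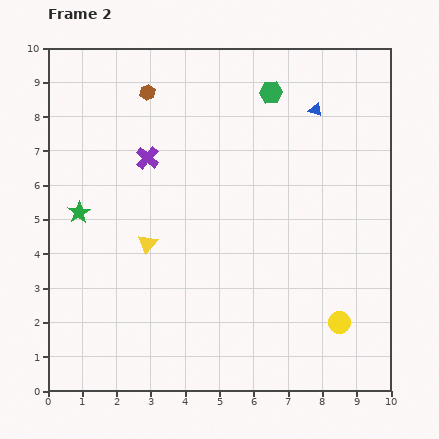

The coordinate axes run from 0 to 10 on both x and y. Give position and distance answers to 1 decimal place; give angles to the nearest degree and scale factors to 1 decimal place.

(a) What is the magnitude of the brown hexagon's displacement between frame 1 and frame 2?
3.8

The brown hexagon moved from (6.3, 6.9) to (2.9, 8.7), a distance of √(3.4² + 1.8²) ≈ 3.8.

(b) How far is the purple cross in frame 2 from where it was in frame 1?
1.2

The purple cross moved from (2.8, 8.0) to (2.9, 6.8), a distance of √(0.1² + 1.2²) ≈ 1.2.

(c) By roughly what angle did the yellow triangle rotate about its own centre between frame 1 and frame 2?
53° counter-clockwise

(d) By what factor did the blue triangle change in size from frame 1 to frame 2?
0.6×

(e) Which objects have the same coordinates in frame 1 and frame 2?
the yellow triangle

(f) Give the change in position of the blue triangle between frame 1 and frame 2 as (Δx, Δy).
(-0.4, 1.8)

The blue triangle was at (8.2, 6.4) in frame 1 and (7.8, 8.2) in frame 2.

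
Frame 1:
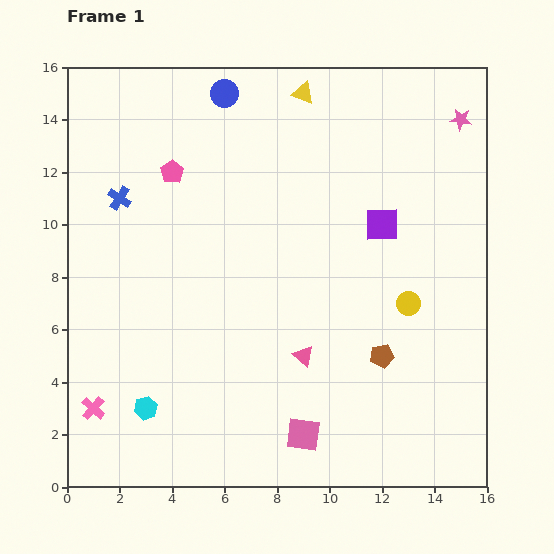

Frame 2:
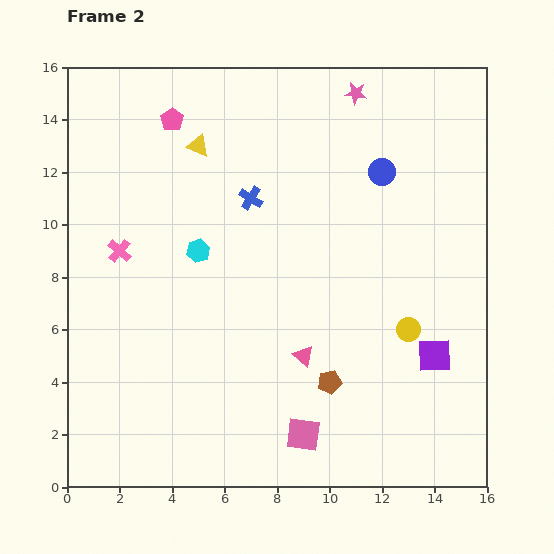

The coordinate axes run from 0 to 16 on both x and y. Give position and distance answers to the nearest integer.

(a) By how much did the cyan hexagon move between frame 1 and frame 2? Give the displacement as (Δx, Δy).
(2, 6)

The cyan hexagon was at (3, 3) in frame 1 and (5, 9) in frame 2.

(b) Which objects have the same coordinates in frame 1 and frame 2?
the pink square, the pink triangle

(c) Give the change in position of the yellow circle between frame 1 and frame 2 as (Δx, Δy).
(0, -1)

The yellow circle was at (13, 7) in frame 1 and (13, 6) in frame 2.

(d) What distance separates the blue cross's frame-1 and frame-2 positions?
5

The blue cross moved from (2, 11) to (7, 11), a distance of √(5² + 0²) ≈ 5.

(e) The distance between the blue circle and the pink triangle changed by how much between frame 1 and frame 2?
-2

Distance in frame 1: 10. Distance in frame 2: 8.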